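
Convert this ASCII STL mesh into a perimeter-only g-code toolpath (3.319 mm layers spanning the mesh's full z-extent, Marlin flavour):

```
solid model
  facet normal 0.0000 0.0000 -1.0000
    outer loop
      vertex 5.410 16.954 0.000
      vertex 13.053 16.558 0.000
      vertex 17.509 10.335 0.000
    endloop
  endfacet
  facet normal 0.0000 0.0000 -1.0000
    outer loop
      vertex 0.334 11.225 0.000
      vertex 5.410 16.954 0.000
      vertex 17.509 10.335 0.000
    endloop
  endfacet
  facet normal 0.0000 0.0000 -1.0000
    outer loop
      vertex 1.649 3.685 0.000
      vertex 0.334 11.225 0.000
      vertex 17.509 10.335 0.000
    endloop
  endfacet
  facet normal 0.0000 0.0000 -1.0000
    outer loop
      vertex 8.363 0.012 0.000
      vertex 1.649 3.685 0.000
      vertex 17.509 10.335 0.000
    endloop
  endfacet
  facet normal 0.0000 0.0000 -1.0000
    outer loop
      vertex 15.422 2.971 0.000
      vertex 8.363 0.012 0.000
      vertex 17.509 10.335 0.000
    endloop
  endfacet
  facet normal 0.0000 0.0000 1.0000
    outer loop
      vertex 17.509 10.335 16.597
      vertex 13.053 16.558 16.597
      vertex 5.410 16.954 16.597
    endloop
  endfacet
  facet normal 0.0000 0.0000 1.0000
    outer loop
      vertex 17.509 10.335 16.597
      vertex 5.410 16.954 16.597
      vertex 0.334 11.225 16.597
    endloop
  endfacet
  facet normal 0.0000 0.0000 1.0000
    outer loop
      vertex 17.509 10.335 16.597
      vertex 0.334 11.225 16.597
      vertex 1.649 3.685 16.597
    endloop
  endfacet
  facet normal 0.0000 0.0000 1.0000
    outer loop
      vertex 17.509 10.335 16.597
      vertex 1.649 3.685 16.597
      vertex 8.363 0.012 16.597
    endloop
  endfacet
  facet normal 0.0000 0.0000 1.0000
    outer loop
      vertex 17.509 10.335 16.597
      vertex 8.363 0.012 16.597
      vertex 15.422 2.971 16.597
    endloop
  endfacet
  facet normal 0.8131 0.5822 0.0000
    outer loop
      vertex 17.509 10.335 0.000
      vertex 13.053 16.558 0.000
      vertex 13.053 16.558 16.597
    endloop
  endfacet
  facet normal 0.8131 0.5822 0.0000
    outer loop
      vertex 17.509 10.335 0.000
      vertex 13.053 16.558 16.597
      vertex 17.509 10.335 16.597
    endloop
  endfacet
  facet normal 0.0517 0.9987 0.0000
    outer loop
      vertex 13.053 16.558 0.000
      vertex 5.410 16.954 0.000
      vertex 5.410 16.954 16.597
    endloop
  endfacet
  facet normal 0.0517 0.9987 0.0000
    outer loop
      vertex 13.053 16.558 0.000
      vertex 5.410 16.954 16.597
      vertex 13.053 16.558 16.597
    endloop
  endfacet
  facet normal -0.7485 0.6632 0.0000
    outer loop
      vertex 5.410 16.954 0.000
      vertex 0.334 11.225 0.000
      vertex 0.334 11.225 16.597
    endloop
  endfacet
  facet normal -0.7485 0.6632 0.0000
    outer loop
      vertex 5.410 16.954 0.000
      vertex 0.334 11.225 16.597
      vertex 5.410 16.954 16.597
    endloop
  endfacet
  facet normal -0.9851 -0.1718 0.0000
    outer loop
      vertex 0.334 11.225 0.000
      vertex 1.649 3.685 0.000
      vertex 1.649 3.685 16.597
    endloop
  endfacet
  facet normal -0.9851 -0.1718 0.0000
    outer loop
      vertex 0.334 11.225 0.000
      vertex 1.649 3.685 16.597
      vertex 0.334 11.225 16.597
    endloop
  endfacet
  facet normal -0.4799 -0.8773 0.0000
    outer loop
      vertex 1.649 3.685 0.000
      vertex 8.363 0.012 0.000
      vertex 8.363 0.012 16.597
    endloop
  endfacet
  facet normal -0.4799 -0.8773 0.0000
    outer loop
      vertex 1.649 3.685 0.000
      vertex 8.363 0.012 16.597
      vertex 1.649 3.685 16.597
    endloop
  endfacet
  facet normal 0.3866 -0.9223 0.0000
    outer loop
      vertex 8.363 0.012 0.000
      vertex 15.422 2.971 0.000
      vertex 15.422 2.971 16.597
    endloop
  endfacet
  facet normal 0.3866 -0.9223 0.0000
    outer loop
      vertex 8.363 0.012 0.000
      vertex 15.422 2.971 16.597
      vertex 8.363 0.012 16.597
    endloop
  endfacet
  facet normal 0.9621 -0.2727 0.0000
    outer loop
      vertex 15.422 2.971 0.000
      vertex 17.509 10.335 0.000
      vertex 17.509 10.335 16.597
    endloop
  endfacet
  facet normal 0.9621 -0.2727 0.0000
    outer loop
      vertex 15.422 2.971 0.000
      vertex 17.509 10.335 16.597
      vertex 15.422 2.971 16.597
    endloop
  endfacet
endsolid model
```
; perimeter-only toolpath
G21 ; units = mm
G90 ; absolute positioning
G28 ; home
; layer 1
G0 Z3.319
G0 X17.509 Y10.335
G1 X13.053 Y16.558
G1 X5.410 Y16.954
G1 X0.334 Y11.225
G1 X1.649 Y3.685
G1 X8.363 Y0.012
G1 X15.422 Y2.971
G1 X17.509 Y10.335
; layer 2
G0 Z6.639
G0 X17.509 Y10.335
G1 X13.053 Y16.558
G1 X5.410 Y16.954
G1 X0.334 Y11.225
G1 X1.649 Y3.685
G1 X8.363 Y0.012
G1 X15.422 Y2.971
G1 X17.509 Y10.335
; layer 3
G0 Z9.958
G0 X17.509 Y10.335
G1 X13.053 Y16.558
G1 X5.410 Y16.954
G1 X0.334 Y11.225
G1 X1.649 Y3.685
G1 X8.363 Y0.012
G1 X15.422 Y2.971
G1 X17.509 Y10.335
; layer 4
G0 Z13.278
G0 X17.509 Y10.335
G1 X13.053 Y16.558
G1 X5.410 Y16.954
G1 X0.334 Y11.225
G1 X1.649 Y3.685
G1 X8.363 Y0.012
G1 X15.422 Y2.971
G1 X17.509 Y10.335
; layer 5
G0 Z16.597
G0 X17.509 Y10.335
G1 X13.053 Y16.558
G1 X5.410 Y16.954
G1 X0.334 Y11.225
G1 X1.649 Y3.685
G1 X8.363 Y0.012
G1 X15.422 Y2.971
G1 X17.509 Y10.335
M2 ; end

The solid is a regular 7-sided prism (a cylinder approximated with 7 flat sides), circumscribed radius ≈ 8.82 mm, height ≈ 16.6 mm. Slicing at Δz = 3.319 mm — 5 equal slices spanning the solid's height, so layer i sits at z = i·h/5 — gives 5 non-empty perimeters. Each is a 7-segment closed polygon; G0 lifts to the layer z and rapids to the start vertex, then G1 traces the edges.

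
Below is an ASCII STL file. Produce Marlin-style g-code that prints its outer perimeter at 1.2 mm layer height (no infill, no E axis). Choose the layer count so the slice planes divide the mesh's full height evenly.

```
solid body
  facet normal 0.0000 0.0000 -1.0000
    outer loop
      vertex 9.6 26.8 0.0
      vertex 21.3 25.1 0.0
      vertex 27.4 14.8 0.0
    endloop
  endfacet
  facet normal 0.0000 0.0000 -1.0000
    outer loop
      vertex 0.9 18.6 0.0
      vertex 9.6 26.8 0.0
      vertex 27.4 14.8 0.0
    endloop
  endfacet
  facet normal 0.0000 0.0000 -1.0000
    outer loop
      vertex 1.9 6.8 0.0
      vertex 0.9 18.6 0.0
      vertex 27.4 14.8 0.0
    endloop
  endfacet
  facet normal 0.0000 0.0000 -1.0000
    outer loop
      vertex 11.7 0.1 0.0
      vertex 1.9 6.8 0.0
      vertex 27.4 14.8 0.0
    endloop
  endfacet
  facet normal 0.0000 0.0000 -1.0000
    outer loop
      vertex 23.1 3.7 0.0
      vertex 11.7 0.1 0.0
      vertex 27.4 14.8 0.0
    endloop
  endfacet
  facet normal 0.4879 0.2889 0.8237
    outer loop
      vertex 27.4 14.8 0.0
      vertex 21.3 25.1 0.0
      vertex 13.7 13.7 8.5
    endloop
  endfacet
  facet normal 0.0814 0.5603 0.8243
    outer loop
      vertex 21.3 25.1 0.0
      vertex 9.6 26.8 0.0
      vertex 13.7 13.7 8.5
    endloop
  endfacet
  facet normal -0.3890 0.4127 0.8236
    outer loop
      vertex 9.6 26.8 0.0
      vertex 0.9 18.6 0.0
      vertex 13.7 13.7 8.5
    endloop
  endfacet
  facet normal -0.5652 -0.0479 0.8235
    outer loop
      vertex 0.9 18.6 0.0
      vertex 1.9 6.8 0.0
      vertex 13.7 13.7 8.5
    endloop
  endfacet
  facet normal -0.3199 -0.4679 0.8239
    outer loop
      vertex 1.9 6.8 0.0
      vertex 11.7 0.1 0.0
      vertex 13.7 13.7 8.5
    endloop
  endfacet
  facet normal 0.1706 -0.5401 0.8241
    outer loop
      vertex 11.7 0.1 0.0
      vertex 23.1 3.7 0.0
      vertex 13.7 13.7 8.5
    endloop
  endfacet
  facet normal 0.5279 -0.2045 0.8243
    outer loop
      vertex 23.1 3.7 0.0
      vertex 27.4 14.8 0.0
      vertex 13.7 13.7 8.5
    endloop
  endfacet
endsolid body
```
; perimeter-only toolpath
G21 ; units = mm
G90 ; absolute positioning
G28 ; home
; layer 1
G0 Z1.2
G0 X25.4 Y14.6
G1 X20.2 Y23.5
G1 X10.2 Y24.9
G1 X2.7 Y17.9
G1 X3.6 Y7.8
G1 X12.0 Y2.0
G1 X21.8 Y5.1
G1 X25.4 Y14.6
; layer 2
G0 Z2.4
G0 X23.5 Y14.5
G1 X19.1 Y21.8
G1 X10.8 Y23.1
G1 X4.6 Y17.2
G1 X5.3 Y8.8
G1 X12.3 Y4.0
G1 X20.4 Y6.6
G1 X23.5 Y14.5
; layer 3
G0 Z3.6
G0 X21.5 Y14.3
G1 X18.0 Y20.2
G1 X11.4 Y21.2
G1 X6.4 Y16.5
G1 X7.0 Y9.8
G1 X12.6 Y5.9
G1 X19.1 Y8.0
G1 X21.5 Y14.3
; layer 4
G0 Z4.9
G0 X19.6 Y14.2
G1 X17.0 Y18.6
G1 X11.9 Y19.3
G1 X8.2 Y15.8
G1 X8.6 Y10.7
G1 X12.8 Y7.9
G1 X17.7 Y9.4
G1 X19.6 Y14.2
; layer 5
G0 Z6.1
G0 X17.6 Y14.0
G1 X15.9 Y17.0
G1 X12.5 Y17.4
G1 X10.0 Y15.1
G1 X10.3 Y11.7
G1 X13.1 Y9.8
G1 X16.4 Y10.8
G1 X17.6 Y14.0
; layer 6
G0 Z7.3
G0 X15.7 Y13.9
G1 X14.8 Y15.3
G1 X13.1 Y15.6
G1 X11.9 Y14.4
G1 X12.0 Y12.7
G1 X13.4 Y11.8
G1 X15.0 Y12.3
G1 X15.7 Y13.9
M2 ; end

The solid is a regular 7-sided pyramid, base circumscribed radius ≈ 13.7 mm, apex at z ≈ 8.5 mm. Slicing at Δz = 1.2 mm — 7 equal slices spanning the solid's height, so layer i sits at z = i·h/7 — gives 6 non-empty perimeters. Each is a 7-segment closed polygon; G0 lifts to the layer z and rapids to the start vertex, then G1 traces the edges. The cross-section shrinks linearly with z (the slice at the apex is degenerate and omitted).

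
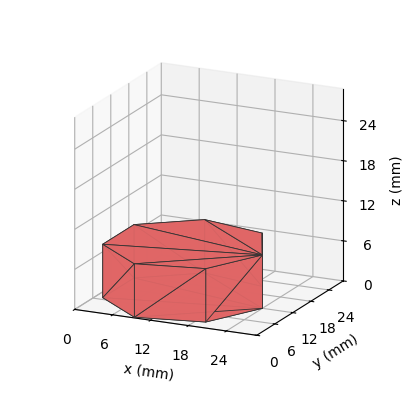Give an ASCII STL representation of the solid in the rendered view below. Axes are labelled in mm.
Reading the render: the shape is a regular 7-sided prism (a cylinder approximated with 7 flat sides), circumscribed radius ≈ 12 mm, height ≈ 8 mm (dimensions read to the nearest mm from the axis ticks). For the STL, each face is triangulated and given an outward normal.

solid part
  facet normal 0.0000 0.0000 -1.0000
    outer loop
      vertex 9.3 23.7 0.0
      vertex 19.5 21.4 0.0
      vertex 24.0 12.0 0.0
    endloop
  endfacet
  facet normal 0.0000 0.0000 -1.0000
    outer loop
      vertex 1.2 17.2 0.0
      vertex 9.3 23.7 0.0
      vertex 24.0 12.0 0.0
    endloop
  endfacet
  facet normal 0.0000 0.0000 -1.0000
    outer loop
      vertex 1.2 6.8 0.0
      vertex 1.2 17.2 0.0
      vertex 24.0 12.0 0.0
    endloop
  endfacet
  facet normal 0.0000 0.0000 -1.0000
    outer loop
      vertex 9.3 0.3 0.0
      vertex 1.2 6.8 0.0
      vertex 24.0 12.0 0.0
    endloop
  endfacet
  facet normal 0.0000 0.0000 -1.0000
    outer loop
      vertex 19.5 2.6 0.0
      vertex 9.3 0.3 0.0
      vertex 24.0 12.0 0.0
    endloop
  endfacet
  facet normal 0.0000 0.0000 1.0000
    outer loop
      vertex 24.0 12.0 8.0
      vertex 19.5 21.4 8.0
      vertex 9.3 23.7 8.0
    endloop
  endfacet
  facet normal 0.0000 0.0000 1.0000
    outer loop
      vertex 24.0 12.0 8.0
      vertex 9.3 23.7 8.0
      vertex 1.2 17.2 8.0
    endloop
  endfacet
  facet normal 0.0000 0.0000 1.0000
    outer loop
      vertex 24.0 12.0 8.0
      vertex 1.2 17.2 8.0
      vertex 1.2 6.8 8.0
    endloop
  endfacet
  facet normal 0.0000 0.0000 1.0000
    outer loop
      vertex 24.0 12.0 8.0
      vertex 1.2 6.8 8.0
      vertex 9.3 0.3 8.0
    endloop
  endfacet
  facet normal 0.0000 0.0000 1.0000
    outer loop
      vertex 24.0 12.0 8.0
      vertex 9.3 0.3 8.0
      vertex 19.5 2.6 8.0
    endloop
  endfacet
  facet normal 0.9020 0.4318 0.0000
    outer loop
      vertex 24.0 12.0 0.0
      vertex 19.5 21.4 0.0
      vertex 19.5 21.4 8.0
    endloop
  endfacet
  facet normal 0.9020 0.4318 0.0000
    outer loop
      vertex 24.0 12.0 0.0
      vertex 19.5 21.4 8.0
      vertex 24.0 12.0 8.0
    endloop
  endfacet
  facet normal 0.2200 0.9755 0.0000
    outer loop
      vertex 19.5 21.4 0.0
      vertex 9.3 23.7 0.0
      vertex 9.3 23.7 8.0
    endloop
  endfacet
  facet normal 0.2200 0.9755 0.0000
    outer loop
      vertex 19.5 21.4 0.0
      vertex 9.3 23.7 8.0
      vertex 19.5 21.4 8.0
    endloop
  endfacet
  facet normal -0.6259 0.7799 0.0000
    outer loop
      vertex 9.3 23.7 0.0
      vertex 1.2 17.2 0.0
      vertex 1.2 17.2 8.0
    endloop
  endfacet
  facet normal -0.6259 0.7799 0.0000
    outer loop
      vertex 9.3 23.7 0.0
      vertex 1.2 17.2 8.0
      vertex 9.3 23.7 8.0
    endloop
  endfacet
  facet normal -1.0000 0.0000 0.0000
    outer loop
      vertex 1.2 17.2 0.0
      vertex 1.2 6.8 0.0
      vertex 1.2 6.8 8.0
    endloop
  endfacet
  facet normal -1.0000 0.0000 0.0000
    outer loop
      vertex 1.2 17.2 0.0
      vertex 1.2 6.8 8.0
      vertex 1.2 17.2 8.0
    endloop
  endfacet
  facet normal -0.6259 -0.7799 0.0000
    outer loop
      vertex 1.2 6.8 0.0
      vertex 9.3 0.3 0.0
      vertex 9.3 0.3 8.0
    endloop
  endfacet
  facet normal -0.6259 -0.7799 0.0000
    outer loop
      vertex 1.2 6.8 0.0
      vertex 9.3 0.3 8.0
      vertex 1.2 6.8 8.0
    endloop
  endfacet
  facet normal 0.2200 -0.9755 0.0000
    outer loop
      vertex 9.3 0.3 0.0
      vertex 19.5 2.6 0.0
      vertex 19.5 2.6 8.0
    endloop
  endfacet
  facet normal 0.2200 -0.9755 0.0000
    outer loop
      vertex 9.3 0.3 0.0
      vertex 19.5 2.6 8.0
      vertex 9.3 0.3 8.0
    endloop
  endfacet
  facet normal 0.9020 -0.4318 0.0000
    outer loop
      vertex 19.5 2.6 0.0
      vertex 24.0 12.0 0.0
      vertex 24.0 12.0 8.0
    endloop
  endfacet
  facet normal 0.9020 -0.4318 0.0000
    outer loop
      vertex 19.5 2.6 0.0
      vertex 24.0 12.0 8.0
      vertex 19.5 2.6 8.0
    endloop
  endfacet
endsolid part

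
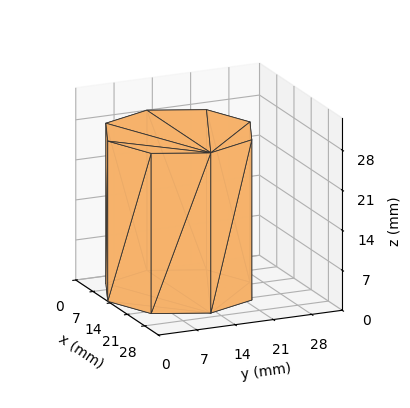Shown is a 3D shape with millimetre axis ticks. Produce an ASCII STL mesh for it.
Reading the render: the shape is a regular 8-sided prism (a cylinder approximated with 8 flat sides), circumscribed radius ≈ 13 mm, height ≈ 28 mm (dimensions read to the nearest mm from the axis ticks). For the STL, each face is triangulated and given an outward normal.

solid part
  facet normal 0.0000 0.0000 -1.0000
    outer loop
      vertex 13.0 26.0 0.0
      vertex 22.2 22.2 0.0
      vertex 26.0 13.0 0.0
    endloop
  endfacet
  facet normal 0.0000 0.0000 -1.0000
    outer loop
      vertex 3.8 22.2 0.0
      vertex 13.0 26.0 0.0
      vertex 26.0 13.0 0.0
    endloop
  endfacet
  facet normal 0.0000 0.0000 -1.0000
    outer loop
      vertex 0.0 13.0 0.0
      vertex 3.8 22.2 0.0
      vertex 26.0 13.0 0.0
    endloop
  endfacet
  facet normal 0.0000 0.0000 -1.0000
    outer loop
      vertex 3.8 3.8 0.0
      vertex 0.0 13.0 0.0
      vertex 26.0 13.0 0.0
    endloop
  endfacet
  facet normal 0.0000 0.0000 -1.0000
    outer loop
      vertex 13.0 0.0 0.0
      vertex 3.8 3.8 0.0
      vertex 26.0 13.0 0.0
    endloop
  endfacet
  facet normal 0.0000 0.0000 -1.0000
    outer loop
      vertex 22.2 3.8 0.0
      vertex 13.0 0.0 0.0
      vertex 26.0 13.0 0.0
    endloop
  endfacet
  facet normal 0.0000 0.0000 1.0000
    outer loop
      vertex 26.0 13.0 28.0
      vertex 22.2 22.2 28.0
      vertex 13.0 26.0 28.0
    endloop
  endfacet
  facet normal 0.0000 0.0000 1.0000
    outer loop
      vertex 26.0 13.0 28.0
      vertex 13.0 26.0 28.0
      vertex 3.8 22.2 28.0
    endloop
  endfacet
  facet normal 0.0000 0.0000 1.0000
    outer loop
      vertex 26.0 13.0 28.0
      vertex 3.8 22.2 28.0
      vertex 0.0 13.0 28.0
    endloop
  endfacet
  facet normal 0.0000 0.0000 1.0000
    outer loop
      vertex 26.0 13.0 28.0
      vertex 0.0 13.0 28.0
      vertex 3.8 3.8 28.0
    endloop
  endfacet
  facet normal 0.0000 0.0000 1.0000
    outer loop
      vertex 26.0 13.0 28.0
      vertex 3.8 3.8 28.0
      vertex 13.0 0.0 28.0
    endloop
  endfacet
  facet normal 0.0000 0.0000 1.0000
    outer loop
      vertex 26.0 13.0 28.0
      vertex 13.0 0.0 28.0
      vertex 22.2 3.8 28.0
    endloop
  endfacet
  facet normal 0.9243 0.3818 0.0000
    outer loop
      vertex 26.0 13.0 0.0
      vertex 22.2 22.2 0.0
      vertex 22.2 22.2 28.0
    endloop
  endfacet
  facet normal 0.9243 0.3818 0.0000
    outer loop
      vertex 26.0 13.0 0.0
      vertex 22.2 22.2 28.0
      vertex 26.0 13.0 28.0
    endloop
  endfacet
  facet normal 0.3818 0.9243 0.0000
    outer loop
      vertex 22.2 22.2 0.0
      vertex 13.0 26.0 0.0
      vertex 13.0 26.0 28.0
    endloop
  endfacet
  facet normal 0.3818 0.9243 0.0000
    outer loop
      vertex 22.2 22.2 0.0
      vertex 13.0 26.0 28.0
      vertex 22.2 22.2 28.0
    endloop
  endfacet
  facet normal -0.3818 0.9243 0.0000
    outer loop
      vertex 13.0 26.0 0.0
      vertex 3.8 22.2 0.0
      vertex 3.8 22.2 28.0
    endloop
  endfacet
  facet normal -0.3818 0.9243 0.0000
    outer loop
      vertex 13.0 26.0 0.0
      vertex 3.8 22.2 28.0
      vertex 13.0 26.0 28.0
    endloop
  endfacet
  facet normal -0.9243 0.3818 0.0000
    outer loop
      vertex 3.8 22.2 0.0
      vertex 0.0 13.0 0.0
      vertex 0.0 13.0 28.0
    endloop
  endfacet
  facet normal -0.9243 0.3818 0.0000
    outer loop
      vertex 3.8 22.2 0.0
      vertex 0.0 13.0 28.0
      vertex 3.8 22.2 28.0
    endloop
  endfacet
  facet normal -0.9243 -0.3818 0.0000
    outer loop
      vertex 0.0 13.0 0.0
      vertex 3.8 3.8 0.0
      vertex 3.8 3.8 28.0
    endloop
  endfacet
  facet normal -0.9243 -0.3818 0.0000
    outer loop
      vertex 0.0 13.0 0.0
      vertex 3.8 3.8 28.0
      vertex 0.0 13.0 28.0
    endloop
  endfacet
  facet normal -0.3818 -0.9243 0.0000
    outer loop
      vertex 3.8 3.8 0.0
      vertex 13.0 0.0 0.0
      vertex 13.0 0.0 28.0
    endloop
  endfacet
  facet normal -0.3818 -0.9243 0.0000
    outer loop
      vertex 3.8 3.8 0.0
      vertex 13.0 0.0 28.0
      vertex 3.8 3.8 28.0
    endloop
  endfacet
  facet normal 0.3818 -0.9243 0.0000
    outer loop
      vertex 13.0 0.0 0.0
      vertex 22.2 3.8 0.0
      vertex 22.2 3.8 28.0
    endloop
  endfacet
  facet normal 0.3818 -0.9243 0.0000
    outer loop
      vertex 13.0 0.0 0.0
      vertex 22.2 3.8 28.0
      vertex 13.0 0.0 28.0
    endloop
  endfacet
  facet normal 0.9243 -0.3818 0.0000
    outer loop
      vertex 22.2 3.8 0.0
      vertex 26.0 13.0 0.0
      vertex 26.0 13.0 28.0
    endloop
  endfacet
  facet normal 0.9243 -0.3818 0.0000
    outer loop
      vertex 22.2 3.8 0.0
      vertex 26.0 13.0 28.0
      vertex 22.2 3.8 28.0
    endloop
  endfacet
endsolid part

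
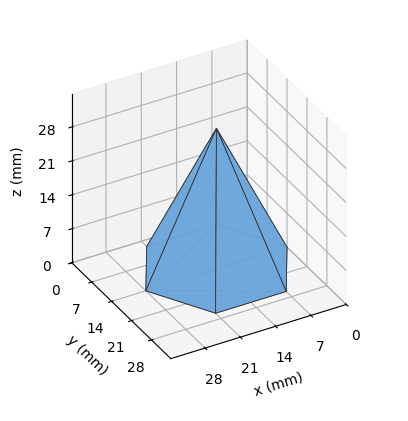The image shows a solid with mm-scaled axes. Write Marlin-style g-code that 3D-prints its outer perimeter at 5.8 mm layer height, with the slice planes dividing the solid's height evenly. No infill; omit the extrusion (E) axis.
Reading the render: the shape is a regular 6-sided pyramid, base circumscribed radius ≈ 14 mm, apex at z ≈ 29 mm (dimensions read to the nearest mm from the axis ticks). For the g-code, the solid's height is divided into equal slices at the stated Δz and each level perimeter traced with G1 moves after a G0 lift.

; perimeter-only toolpath
G21 ; units = mm
G90 ; absolute positioning
G28 ; home
; layer 1
G0 Z5.8
G0 X25.2 Y14.0
G1 X19.6 Y23.7
G1 X8.4 Y23.7
G1 X2.8 Y14.0
G1 X8.4 Y4.3
G1 X19.6 Y4.3
G1 X25.2 Y14.0
; layer 2
G0 Z11.6
G0 X22.4 Y14.0
G1 X18.2 Y21.3
G1 X9.8 Y21.3
G1 X5.6 Y14.0
G1 X9.8 Y6.7
G1 X18.2 Y6.7
G1 X22.4 Y14.0
; layer 3
G0 Z17.4
G0 X19.6 Y14.0
G1 X16.8 Y18.8
G1 X11.2 Y18.8
G1 X8.4 Y14.0
G1 X11.2 Y9.2
G1 X16.8 Y9.2
G1 X19.6 Y14.0
; layer 4
G0 Z23.2
G0 X16.8 Y14.0
G1 X15.4 Y16.4
G1 X12.6 Y16.4
G1 X11.2 Y14.0
G1 X12.6 Y11.6
G1 X15.4 Y11.6
G1 X16.8 Y14.0
M2 ; end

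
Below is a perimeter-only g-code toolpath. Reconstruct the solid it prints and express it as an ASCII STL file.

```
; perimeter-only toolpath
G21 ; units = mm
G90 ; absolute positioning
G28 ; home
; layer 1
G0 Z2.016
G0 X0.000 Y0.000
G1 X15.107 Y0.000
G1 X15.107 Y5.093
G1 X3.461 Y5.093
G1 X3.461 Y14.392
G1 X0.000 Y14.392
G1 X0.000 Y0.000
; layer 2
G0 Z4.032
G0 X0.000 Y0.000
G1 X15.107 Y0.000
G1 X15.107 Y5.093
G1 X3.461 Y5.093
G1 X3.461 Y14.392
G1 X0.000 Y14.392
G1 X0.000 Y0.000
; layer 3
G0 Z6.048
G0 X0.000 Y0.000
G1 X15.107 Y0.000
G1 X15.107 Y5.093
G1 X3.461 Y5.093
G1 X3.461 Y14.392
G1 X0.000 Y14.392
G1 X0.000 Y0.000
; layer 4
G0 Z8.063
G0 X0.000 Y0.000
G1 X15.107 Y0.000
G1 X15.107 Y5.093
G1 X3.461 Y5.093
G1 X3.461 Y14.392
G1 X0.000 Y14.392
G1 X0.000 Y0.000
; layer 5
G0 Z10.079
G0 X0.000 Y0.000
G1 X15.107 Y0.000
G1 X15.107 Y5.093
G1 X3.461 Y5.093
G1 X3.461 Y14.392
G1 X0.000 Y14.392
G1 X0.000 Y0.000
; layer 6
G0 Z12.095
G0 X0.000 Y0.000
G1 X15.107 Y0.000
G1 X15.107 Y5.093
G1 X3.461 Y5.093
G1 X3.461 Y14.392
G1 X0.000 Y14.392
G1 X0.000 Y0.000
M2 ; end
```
solid part
  facet normal 0.0000 0.0000 -1.0000
    outer loop
      vertex 15.107 5.093 0.000
      vertex 15.107 0.000 0.000
      vertex 0.000 0.000 0.000
    endloop
  endfacet
  facet normal 0.0000 0.0000 -1.0000
    outer loop
      vertex 3.461 5.093 0.000
      vertex 15.107 5.093 0.000
      vertex 0.000 0.000 0.000
    endloop
  endfacet
  facet normal 0.0000 0.0000 -1.0000
    outer loop
      vertex 3.461 14.392 0.000
      vertex 3.461 5.093 0.000
      vertex 0.000 0.000 0.000
    endloop
  endfacet
  facet normal 0.0000 0.0000 -1.0000
    outer loop
      vertex 0.000 14.392 0.000
      vertex 3.461 14.392 0.000
      vertex 0.000 0.000 0.000
    endloop
  endfacet
  facet normal 0.0000 0.0000 1.0000
    outer loop
      vertex 0.000 0.000 12.095
      vertex 15.107 0.000 12.095
      vertex 15.107 5.093 12.095
    endloop
  endfacet
  facet normal 0.0000 0.0000 1.0000
    outer loop
      vertex 0.000 0.000 12.095
      vertex 15.107 5.093 12.095
      vertex 3.461 5.093 12.095
    endloop
  endfacet
  facet normal 0.0000 0.0000 1.0000
    outer loop
      vertex 0.000 0.000 12.095
      vertex 3.461 5.093 12.095
      vertex 3.461 14.392 12.095
    endloop
  endfacet
  facet normal 0.0000 0.0000 1.0000
    outer loop
      vertex 0.000 0.000 12.095
      vertex 3.461 14.392 12.095
      vertex 0.000 14.392 12.095
    endloop
  endfacet
  facet normal 0.0000 -1.0000 0.0000
    outer loop
      vertex 0.000 0.000 0.000
      vertex 15.107 0.000 0.000
      vertex 15.107 0.000 12.095
    endloop
  endfacet
  facet normal 0.0000 -1.0000 0.0000
    outer loop
      vertex 0.000 0.000 0.000
      vertex 15.107 0.000 12.095
      vertex 0.000 0.000 12.095
    endloop
  endfacet
  facet normal 1.0000 0.0000 0.0000
    outer loop
      vertex 15.107 0.000 0.000
      vertex 15.107 5.093 0.000
      vertex 15.107 5.093 12.095
    endloop
  endfacet
  facet normal 1.0000 0.0000 0.0000
    outer loop
      vertex 15.107 0.000 0.000
      vertex 15.107 5.093 12.095
      vertex 15.107 0.000 12.095
    endloop
  endfacet
  facet normal 0.0000 1.0000 0.0000
    outer loop
      vertex 15.107 5.093 0.000
      vertex 3.461 5.093 0.000
      vertex 3.461 5.093 12.095
    endloop
  endfacet
  facet normal 0.0000 1.0000 0.0000
    outer loop
      vertex 15.107 5.093 0.000
      vertex 3.461 5.093 12.095
      vertex 15.107 5.093 12.095
    endloop
  endfacet
  facet normal 1.0000 0.0000 0.0000
    outer loop
      vertex 3.461 5.093 0.000
      vertex 3.461 14.392 0.000
      vertex 3.461 14.392 12.095
    endloop
  endfacet
  facet normal 1.0000 0.0000 0.0000
    outer loop
      vertex 3.461 5.093 0.000
      vertex 3.461 14.392 12.095
      vertex 3.461 5.093 12.095
    endloop
  endfacet
  facet normal 0.0000 1.0000 0.0000
    outer loop
      vertex 3.461 14.392 0.000
      vertex 0.000 14.392 0.000
      vertex 0.000 14.392 12.095
    endloop
  endfacet
  facet normal 0.0000 1.0000 0.0000
    outer loop
      vertex 3.461 14.392 0.000
      vertex 0.000 14.392 12.095
      vertex 3.461 14.392 12.095
    endloop
  endfacet
  facet normal -1.0000 0.0000 0.0000
    outer loop
      vertex 0.000 14.392 0.000
      vertex 0.000 0.000 0.000
      vertex 0.000 0.000 12.095
    endloop
  endfacet
  facet normal -1.0000 0.0000 0.0000
    outer loop
      vertex 0.000 14.392 0.000
      vertex 0.000 0.000 12.095
      vertex 0.000 14.392 12.095
    endloop
  endfacet
endsolid part

The G0 Z moves step by Δz≈2.016 mm. Every layer's G1 loop is the same polygon, so the solid is a straight extrusion of it from z=0 to z≈12.1. Closing with flat bottom and top caps and triangulating gives 20 facets — an L-shaped prism: outer 15.1 × 14.4 mm, arm thicknesses ≈ 5.09 mm (horizontal) and 3.46 mm (vertical), extruded 12.1 mm in z.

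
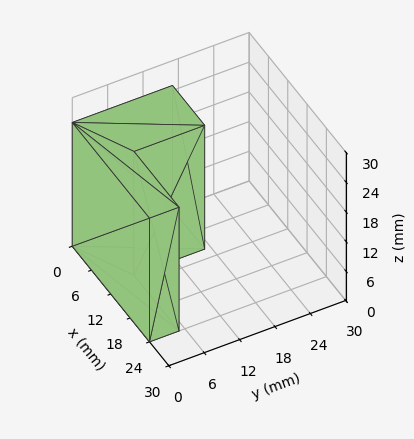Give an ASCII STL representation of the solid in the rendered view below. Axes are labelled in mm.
Reading the render: the shape is an L-shaped prism: outer 24 × 17 mm, arm thicknesses ≈ 5 mm (horizontal) and 10 mm (vertical), extruded 25 mm in z (dimensions read to the nearest mm from the axis ticks). For the STL, each face is triangulated and given an outward normal.

solid part
  facet normal 0.0000 0.0000 -1.0000
    outer loop
      vertex 24.0 5.0 0.0
      vertex 24.0 0.0 0.0
      vertex 0.0 0.0 0.0
    endloop
  endfacet
  facet normal 0.0000 0.0000 -1.0000
    outer loop
      vertex 10.0 5.0 0.0
      vertex 24.0 5.0 0.0
      vertex 0.0 0.0 0.0
    endloop
  endfacet
  facet normal 0.0000 0.0000 -1.0000
    outer loop
      vertex 10.0 17.0 0.0
      vertex 10.0 5.0 0.0
      vertex 0.0 0.0 0.0
    endloop
  endfacet
  facet normal 0.0000 0.0000 -1.0000
    outer loop
      vertex 0.0 17.0 0.0
      vertex 10.0 17.0 0.0
      vertex 0.0 0.0 0.0
    endloop
  endfacet
  facet normal 0.0000 0.0000 1.0000
    outer loop
      vertex 0.0 0.0 25.0
      vertex 24.0 0.0 25.0
      vertex 24.0 5.0 25.0
    endloop
  endfacet
  facet normal 0.0000 0.0000 1.0000
    outer loop
      vertex 0.0 0.0 25.0
      vertex 24.0 5.0 25.0
      vertex 10.0 5.0 25.0
    endloop
  endfacet
  facet normal 0.0000 0.0000 1.0000
    outer loop
      vertex 0.0 0.0 25.0
      vertex 10.0 5.0 25.0
      vertex 10.0 17.0 25.0
    endloop
  endfacet
  facet normal 0.0000 0.0000 1.0000
    outer loop
      vertex 0.0 0.0 25.0
      vertex 10.0 17.0 25.0
      vertex 0.0 17.0 25.0
    endloop
  endfacet
  facet normal 0.0000 -1.0000 0.0000
    outer loop
      vertex 0.0 0.0 0.0
      vertex 24.0 0.0 0.0
      vertex 24.0 0.0 25.0
    endloop
  endfacet
  facet normal 0.0000 -1.0000 0.0000
    outer loop
      vertex 0.0 0.0 0.0
      vertex 24.0 0.0 25.0
      vertex 0.0 0.0 25.0
    endloop
  endfacet
  facet normal 1.0000 0.0000 0.0000
    outer loop
      vertex 24.0 0.0 0.0
      vertex 24.0 5.0 0.0
      vertex 24.0 5.0 25.0
    endloop
  endfacet
  facet normal 1.0000 0.0000 0.0000
    outer loop
      vertex 24.0 0.0 0.0
      vertex 24.0 5.0 25.0
      vertex 24.0 0.0 25.0
    endloop
  endfacet
  facet normal 0.0000 1.0000 0.0000
    outer loop
      vertex 24.0 5.0 0.0
      vertex 10.0 5.0 0.0
      vertex 10.0 5.0 25.0
    endloop
  endfacet
  facet normal 0.0000 1.0000 0.0000
    outer loop
      vertex 24.0 5.0 0.0
      vertex 10.0 5.0 25.0
      vertex 24.0 5.0 25.0
    endloop
  endfacet
  facet normal 1.0000 0.0000 0.0000
    outer loop
      vertex 10.0 5.0 0.0
      vertex 10.0 17.0 0.0
      vertex 10.0 17.0 25.0
    endloop
  endfacet
  facet normal 1.0000 0.0000 0.0000
    outer loop
      vertex 10.0 5.0 0.0
      vertex 10.0 17.0 25.0
      vertex 10.0 5.0 25.0
    endloop
  endfacet
  facet normal 0.0000 1.0000 0.0000
    outer loop
      vertex 10.0 17.0 0.0
      vertex 0.0 17.0 0.0
      vertex 0.0 17.0 25.0
    endloop
  endfacet
  facet normal 0.0000 1.0000 0.0000
    outer loop
      vertex 10.0 17.0 0.0
      vertex 0.0 17.0 25.0
      vertex 10.0 17.0 25.0
    endloop
  endfacet
  facet normal -1.0000 0.0000 0.0000
    outer loop
      vertex 0.0 17.0 0.0
      vertex 0.0 0.0 0.0
      vertex 0.0 0.0 25.0
    endloop
  endfacet
  facet normal -1.0000 0.0000 0.0000
    outer loop
      vertex 0.0 17.0 0.0
      vertex 0.0 0.0 25.0
      vertex 0.0 17.0 25.0
    endloop
  endfacet
endsolid part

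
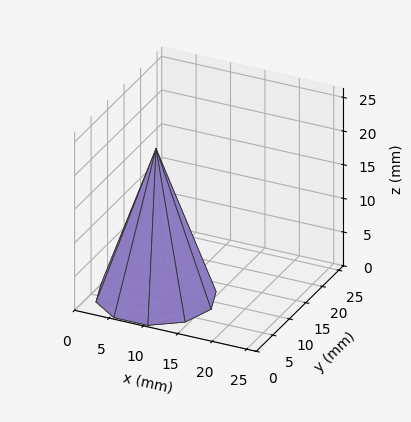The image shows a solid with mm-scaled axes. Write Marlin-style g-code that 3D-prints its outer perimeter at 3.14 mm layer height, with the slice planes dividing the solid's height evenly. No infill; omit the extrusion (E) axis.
Reading the render: the shape is a regular 10-sided pyramid, base circumscribed radius ≈ 8 mm, apex at z ≈ 22 mm (dimensions read to the nearest mm from the axis ticks). For the g-code, the solid's height is divided into equal slices at the stated Δz and each level perimeter traced with G1 moves after a G0 lift.

; perimeter-only toolpath
G21 ; units = mm
G90 ; absolute positioning
G28 ; home
; layer 1
G0 Z3.14
G0 X14.86 Y8.00
G1 X13.55 Y12.03
G1 X10.12 Y14.52
G1 X5.88 Y14.52
G1 X2.45 Y12.03
G1 X1.14 Y8.00
G1 X2.45 Y3.97
G1 X5.88 Y1.48
G1 X10.12 Y1.48
G1 X13.55 Y3.97
G1 X14.86 Y8.00
; layer 2
G0 Z6.29
G0 X13.71 Y8.00
G1 X12.62 Y11.36
G1 X9.76 Y13.44
G1 X6.24 Y13.44
G1 X3.38 Y11.36
G1 X2.29 Y8.00
G1 X3.38 Y4.64
G1 X6.24 Y2.56
G1 X9.76 Y2.56
G1 X12.62 Y4.64
G1 X13.71 Y8.00
; layer 3
G0 Z9.43
G0 X12.57 Y8.00
G1 X11.70 Y10.69
G1 X9.41 Y12.35
G1 X6.59 Y12.35
G1 X4.30 Y10.69
G1 X3.43 Y8.00
G1 X4.30 Y5.31
G1 X6.59 Y3.65
G1 X9.41 Y3.65
G1 X11.70 Y5.31
G1 X12.57 Y8.00
; layer 4
G0 Z12.57
G0 X11.43 Y8.00
G1 X10.77 Y10.01
G1 X9.06 Y11.26
G1 X6.94 Y11.26
G1 X5.23 Y10.01
G1 X4.57 Y8.00
G1 X5.23 Y5.99
G1 X6.94 Y4.74
G1 X9.06 Y4.74
G1 X10.77 Y5.99
G1 X11.43 Y8.00
; layer 5
G0 Z15.71
G0 X10.29 Y8.00
G1 X9.85 Y9.34
G1 X8.71 Y10.17
G1 X7.29 Y10.17
G1 X6.15 Y9.34
G1 X5.71 Y8.00
G1 X6.15 Y6.66
G1 X7.29 Y5.83
G1 X8.71 Y5.83
G1 X9.85 Y6.66
G1 X10.29 Y8.00
; layer 6
G0 Z18.86
G0 X9.14 Y8.00
G1 X8.92 Y8.67
G1 X8.35 Y9.09
G1 X7.65 Y9.09
G1 X7.08 Y8.67
G1 X6.86 Y8.00
G1 X7.08 Y7.33
G1 X7.65 Y6.91
G1 X8.35 Y6.91
G1 X8.92 Y7.33
G1 X9.14 Y8.00
M2 ; end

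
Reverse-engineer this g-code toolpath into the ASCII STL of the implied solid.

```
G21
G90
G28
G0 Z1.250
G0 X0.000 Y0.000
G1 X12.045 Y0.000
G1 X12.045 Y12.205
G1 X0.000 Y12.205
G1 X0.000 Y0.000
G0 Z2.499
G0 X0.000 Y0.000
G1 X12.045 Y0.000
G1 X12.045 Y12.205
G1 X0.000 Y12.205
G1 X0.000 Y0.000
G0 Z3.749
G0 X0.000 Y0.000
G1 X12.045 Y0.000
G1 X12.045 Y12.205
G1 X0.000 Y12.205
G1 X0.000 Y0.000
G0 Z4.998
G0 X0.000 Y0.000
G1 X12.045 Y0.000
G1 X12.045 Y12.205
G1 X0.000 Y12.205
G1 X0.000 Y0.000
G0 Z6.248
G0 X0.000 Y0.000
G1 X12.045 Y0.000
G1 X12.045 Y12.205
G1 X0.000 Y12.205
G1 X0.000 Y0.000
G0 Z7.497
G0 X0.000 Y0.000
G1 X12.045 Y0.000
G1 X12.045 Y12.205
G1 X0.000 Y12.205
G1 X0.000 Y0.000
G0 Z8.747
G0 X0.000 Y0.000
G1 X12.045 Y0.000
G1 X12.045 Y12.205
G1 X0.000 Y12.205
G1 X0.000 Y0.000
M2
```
solid part
  facet normal 0.0000 0.0000 -1.0000
    outer loop
      vertex 12.045 12.205 0.000
      vertex 12.045 0.000 0.000
      vertex 0.000 0.000 0.000
    endloop
  endfacet
  facet normal 0.0000 0.0000 -1.0000
    outer loop
      vertex 0.000 12.205 0.000
      vertex 12.045 12.205 0.000
      vertex 0.000 0.000 0.000
    endloop
  endfacet
  facet normal 0.0000 0.0000 1.0000
    outer loop
      vertex 0.000 0.000 8.747
      vertex 12.045 0.000 8.747
      vertex 12.045 12.205 8.747
    endloop
  endfacet
  facet normal 0.0000 0.0000 1.0000
    outer loop
      vertex 0.000 0.000 8.747
      vertex 12.045 12.205 8.747
      vertex 0.000 12.205 8.747
    endloop
  endfacet
  facet normal 0.0000 -1.0000 0.0000
    outer loop
      vertex 0.000 0.000 0.000
      vertex 12.045 0.000 0.000
      vertex 12.045 0.000 8.747
    endloop
  endfacet
  facet normal 0.0000 -1.0000 0.0000
    outer loop
      vertex 0.000 0.000 0.000
      vertex 12.045 0.000 8.747
      vertex 0.000 0.000 8.747
    endloop
  endfacet
  facet normal 0.0000 1.0000 0.0000
    outer loop
      vertex 12.045 12.205 8.747
      vertex 12.045 12.205 0.000
      vertex 0.000 12.205 0.000
    endloop
  endfacet
  facet normal 0.0000 1.0000 0.0000
    outer loop
      vertex 0.000 12.205 8.747
      vertex 12.045 12.205 8.747
      vertex 0.000 12.205 0.000
    endloop
  endfacet
  facet normal -1.0000 0.0000 0.0000
    outer loop
      vertex 0.000 12.205 8.747
      vertex 0.000 12.205 0.000
      vertex 0.000 0.000 0.000
    endloop
  endfacet
  facet normal -1.0000 0.0000 0.0000
    outer loop
      vertex 0.000 0.000 8.747
      vertex 0.000 12.205 8.747
      vertex 0.000 0.000 0.000
    endloop
  endfacet
  facet normal 1.0000 0.0000 0.0000
    outer loop
      vertex 12.045 0.000 0.000
      vertex 12.045 12.205 0.000
      vertex 12.045 12.205 8.747
    endloop
  endfacet
  facet normal 1.0000 0.0000 0.0000
    outer loop
      vertex 12.045 0.000 0.000
      vertex 12.045 12.205 8.747
      vertex 12.045 0.000 8.747
    endloop
  endfacet
endsolid part

The G0 Z moves step by Δz≈1.250 mm. Every layer's G1 loop is the same polygon, so the solid is a straight extrusion of it from z=0 to z≈8.75. Closing with flat bottom and top caps and triangulating gives 12 facets — a rectangular box, roughly 12 × 12.2 mm footprint and 8.75 mm tall.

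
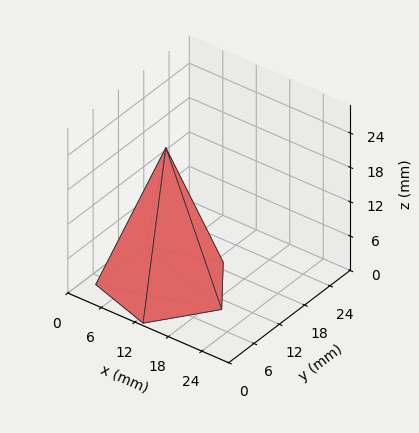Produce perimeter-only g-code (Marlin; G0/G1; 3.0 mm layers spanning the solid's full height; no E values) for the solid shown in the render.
Reading the render: the shape is a regular 5-sided pyramid, base circumscribed radius ≈ 10 mm, apex at z ≈ 24 mm (dimensions read to the nearest mm from the axis ticks). For the g-code, the solid's height is divided into equal slices at the stated Δz and each level perimeter traced with G1 moves after a G0 lift.

; perimeter-only toolpath
G21 ; units = mm
G90 ; absolute positioning
G28 ; home
; layer 1
G0 Z3.0
G0 X18.8 Y10.0
G1 X12.7 Y18.3
G1 X2.9 Y15.2
G1 X2.9 Y4.8
G1 X12.7 Y1.7
G1 X18.8 Y10.0
; layer 2
G0 Z6.0
G0 X17.5 Y10.0
G1 X12.3 Y17.1
G1 X3.9 Y14.4
G1 X3.9 Y5.6
G1 X12.3 Y2.9
G1 X17.5 Y10.0
; layer 3
G0 Z9.0
G0 X16.2 Y10.0
G1 X11.9 Y15.9
G1 X4.9 Y13.7
G1 X4.9 Y6.3
G1 X11.9 Y4.1
G1 X16.2 Y10.0
; layer 4
G0 Z12.0
G0 X15.0 Y10.0
G1 X11.6 Y14.8
G1 X6.0 Y12.9
G1 X6.0 Y7.0
G1 X11.6 Y5.2
G1 X15.0 Y10.0
; layer 5
G0 Z15.0
G0 X13.8 Y10.0
G1 X11.2 Y13.6
G1 X7.0 Y12.2
G1 X7.0 Y7.8
G1 X11.2 Y6.4
G1 X13.8 Y10.0
; layer 6
G0 Z18.0
G0 X12.5 Y10.0
G1 X10.8 Y12.4
G1 X8.0 Y11.5
G1 X8.0 Y8.5
G1 X10.8 Y7.6
G1 X12.5 Y10.0
; layer 7
G0 Z21.0
G0 X11.2 Y10.0
G1 X10.4 Y11.2
G1 X9.0 Y10.7
G1 X9.0 Y9.3
G1 X10.4 Y8.8
G1 X11.2 Y10.0
M2 ; end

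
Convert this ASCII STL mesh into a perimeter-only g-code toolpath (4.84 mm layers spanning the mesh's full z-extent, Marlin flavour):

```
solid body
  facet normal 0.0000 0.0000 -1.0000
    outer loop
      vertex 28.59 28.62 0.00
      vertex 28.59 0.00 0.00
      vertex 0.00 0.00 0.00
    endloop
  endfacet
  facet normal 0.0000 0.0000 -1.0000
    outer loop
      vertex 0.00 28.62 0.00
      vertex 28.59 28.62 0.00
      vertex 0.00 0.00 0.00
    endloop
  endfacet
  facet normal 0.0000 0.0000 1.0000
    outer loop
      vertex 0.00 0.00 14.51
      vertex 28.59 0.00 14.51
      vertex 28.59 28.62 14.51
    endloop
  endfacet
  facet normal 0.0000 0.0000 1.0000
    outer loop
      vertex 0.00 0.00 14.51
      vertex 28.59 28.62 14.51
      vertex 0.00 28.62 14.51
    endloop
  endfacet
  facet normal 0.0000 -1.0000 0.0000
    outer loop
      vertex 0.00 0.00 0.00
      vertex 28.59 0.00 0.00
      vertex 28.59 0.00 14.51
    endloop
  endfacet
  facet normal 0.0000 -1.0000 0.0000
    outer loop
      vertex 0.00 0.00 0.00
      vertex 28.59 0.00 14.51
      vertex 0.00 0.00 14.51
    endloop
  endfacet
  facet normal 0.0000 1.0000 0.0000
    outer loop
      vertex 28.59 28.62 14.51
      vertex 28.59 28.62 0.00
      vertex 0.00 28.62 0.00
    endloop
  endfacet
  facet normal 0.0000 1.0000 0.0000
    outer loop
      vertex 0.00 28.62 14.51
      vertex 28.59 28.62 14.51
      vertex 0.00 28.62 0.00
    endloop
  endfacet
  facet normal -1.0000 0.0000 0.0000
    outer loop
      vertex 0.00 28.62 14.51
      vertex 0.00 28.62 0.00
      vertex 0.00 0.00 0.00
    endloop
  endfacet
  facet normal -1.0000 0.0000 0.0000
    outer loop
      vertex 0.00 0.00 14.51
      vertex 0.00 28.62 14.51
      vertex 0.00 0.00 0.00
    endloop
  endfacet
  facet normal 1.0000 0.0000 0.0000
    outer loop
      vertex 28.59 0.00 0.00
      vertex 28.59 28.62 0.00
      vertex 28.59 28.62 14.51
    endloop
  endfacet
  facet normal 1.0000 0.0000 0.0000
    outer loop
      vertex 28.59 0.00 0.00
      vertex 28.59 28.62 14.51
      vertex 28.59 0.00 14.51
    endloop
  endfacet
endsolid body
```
; perimeter-only toolpath
G21 ; units = mm
G90 ; absolute positioning
G28 ; home
; layer 1
G0 Z4.84
G0 X0.00 Y0.00
G1 X28.59 Y0.00
G1 X28.59 Y28.62
G1 X0.00 Y28.62
G1 X0.00 Y0.00
; layer 2
G0 Z9.67
G0 X0.00 Y0.00
G1 X28.59 Y0.00
G1 X28.59 Y28.62
G1 X0.00 Y28.62
G1 X0.00 Y0.00
; layer 3
G0 Z14.51
G0 X0.00 Y0.00
G1 X28.59 Y0.00
G1 X28.59 Y28.62
G1 X0.00 Y28.62
G1 X0.00 Y0.00
M2 ; end

The solid is a rectangular box, roughly 28.6 × 28.6 mm footprint and 14.5 mm tall. Slicing at Δz = 4.84 mm — 3 equal slices spanning the solid's height, so layer i sits at z = i·h/3 — gives 3 non-empty perimeters. Each is a 4-segment closed polygon; G0 lifts to the layer z and rapids to the start vertex, then G1 traces the edges.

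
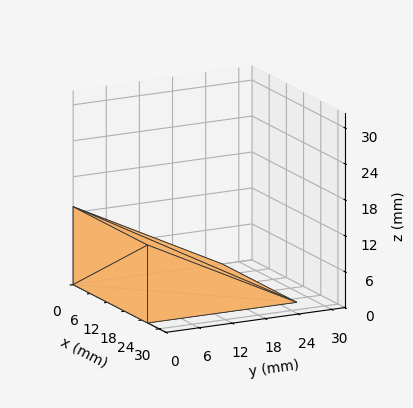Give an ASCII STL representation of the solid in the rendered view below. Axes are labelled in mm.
Reading the render: the shape is a wedge (ramp): 26 × 27 mm base, rising to 13 mm along the y=0 edge and sloping linearly to z=0 at y=27 (dimensions read to the nearest mm from the axis ticks). For the STL, each face is triangulated and given an outward normal.

solid part
  facet normal 0.0000 0.0000 -1.0000
    outer loop
      vertex 26.000 27.000 0.000
      vertex 26.000 0.000 0.000
      vertex 0.000 0.000 0.000
    endloop
  endfacet
  facet normal 0.0000 0.0000 -1.0000
    outer loop
      vertex 0.000 27.000 0.000
      vertex 26.000 27.000 0.000
      vertex 0.000 0.000 0.000
    endloop
  endfacet
  facet normal 0.0000 -1.0000 0.0000
    outer loop
      vertex 0.000 0.000 0.000
      vertex 26.000 0.000 0.000
      vertex 26.000 0.000 13.000
    endloop
  endfacet
  facet normal 0.0000 -1.0000 0.0000
    outer loop
      vertex 0.000 0.000 0.000
      vertex 26.000 0.000 13.000
      vertex 0.000 0.000 13.000
    endloop
  endfacet
  facet normal 0.0000 0.4338 0.9010
    outer loop
      vertex 0.000 0.000 13.000
      vertex 26.000 0.000 13.000
      vertex 26.000 27.000 0.000
    endloop
  endfacet
  facet normal 0.0000 0.4338 0.9010
    outer loop
      vertex 0.000 0.000 13.000
      vertex 26.000 27.000 0.000
      vertex 0.000 27.000 0.000
    endloop
  endfacet
  facet normal -1.0000 0.0000 0.0000
    outer loop
      vertex 0.000 0.000 13.000
      vertex 0.000 27.000 0.000
      vertex 0.000 0.000 0.000
    endloop
  endfacet
  facet normal 1.0000 0.0000 0.0000
    outer loop
      vertex 26.000 0.000 0.000
      vertex 26.000 27.000 0.000
      vertex 26.000 0.000 13.000
    endloop
  endfacet
endsolid part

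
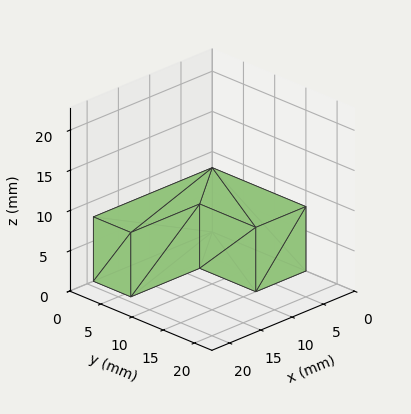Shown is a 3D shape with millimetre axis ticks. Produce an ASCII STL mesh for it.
Reading the render: the shape is an L-shaped prism: outer 19 × 15 mm, arm thicknesses ≈ 6 mm (horizontal) and 8 mm (vertical), extruded 8 mm in z (dimensions read to the nearest mm from the axis ticks). For the STL, each face is triangulated and given an outward normal.

solid part
  facet normal 0.0000 0.0000 -1.0000
    outer loop
      vertex 19.000 6.000 0.000
      vertex 19.000 0.000 0.000
      vertex 0.000 0.000 0.000
    endloop
  endfacet
  facet normal 0.0000 0.0000 -1.0000
    outer loop
      vertex 8.000 6.000 0.000
      vertex 19.000 6.000 0.000
      vertex 0.000 0.000 0.000
    endloop
  endfacet
  facet normal 0.0000 0.0000 -1.0000
    outer loop
      vertex 8.000 15.000 0.000
      vertex 8.000 6.000 0.000
      vertex 0.000 0.000 0.000
    endloop
  endfacet
  facet normal 0.0000 0.0000 -1.0000
    outer loop
      vertex 0.000 15.000 0.000
      vertex 8.000 15.000 0.000
      vertex 0.000 0.000 0.000
    endloop
  endfacet
  facet normal 0.0000 0.0000 1.0000
    outer loop
      vertex 0.000 0.000 8.000
      vertex 19.000 0.000 8.000
      vertex 19.000 6.000 8.000
    endloop
  endfacet
  facet normal 0.0000 0.0000 1.0000
    outer loop
      vertex 0.000 0.000 8.000
      vertex 19.000 6.000 8.000
      vertex 8.000 6.000 8.000
    endloop
  endfacet
  facet normal 0.0000 0.0000 1.0000
    outer loop
      vertex 0.000 0.000 8.000
      vertex 8.000 6.000 8.000
      vertex 8.000 15.000 8.000
    endloop
  endfacet
  facet normal 0.0000 0.0000 1.0000
    outer loop
      vertex 0.000 0.000 8.000
      vertex 8.000 15.000 8.000
      vertex 0.000 15.000 8.000
    endloop
  endfacet
  facet normal 0.0000 -1.0000 0.0000
    outer loop
      vertex 0.000 0.000 0.000
      vertex 19.000 0.000 0.000
      vertex 19.000 0.000 8.000
    endloop
  endfacet
  facet normal 0.0000 -1.0000 0.0000
    outer loop
      vertex 0.000 0.000 0.000
      vertex 19.000 0.000 8.000
      vertex 0.000 0.000 8.000
    endloop
  endfacet
  facet normal 1.0000 0.0000 0.0000
    outer loop
      vertex 19.000 0.000 0.000
      vertex 19.000 6.000 0.000
      vertex 19.000 6.000 8.000
    endloop
  endfacet
  facet normal 1.0000 0.0000 0.0000
    outer loop
      vertex 19.000 0.000 0.000
      vertex 19.000 6.000 8.000
      vertex 19.000 0.000 8.000
    endloop
  endfacet
  facet normal 0.0000 1.0000 0.0000
    outer loop
      vertex 19.000 6.000 0.000
      vertex 8.000 6.000 0.000
      vertex 8.000 6.000 8.000
    endloop
  endfacet
  facet normal 0.0000 1.0000 0.0000
    outer loop
      vertex 19.000 6.000 0.000
      vertex 8.000 6.000 8.000
      vertex 19.000 6.000 8.000
    endloop
  endfacet
  facet normal 1.0000 0.0000 0.0000
    outer loop
      vertex 8.000 6.000 0.000
      vertex 8.000 15.000 0.000
      vertex 8.000 15.000 8.000
    endloop
  endfacet
  facet normal 1.0000 0.0000 0.0000
    outer loop
      vertex 8.000 6.000 0.000
      vertex 8.000 15.000 8.000
      vertex 8.000 6.000 8.000
    endloop
  endfacet
  facet normal 0.0000 1.0000 0.0000
    outer loop
      vertex 8.000 15.000 0.000
      vertex 0.000 15.000 0.000
      vertex 0.000 15.000 8.000
    endloop
  endfacet
  facet normal 0.0000 1.0000 0.0000
    outer loop
      vertex 8.000 15.000 0.000
      vertex 0.000 15.000 8.000
      vertex 8.000 15.000 8.000
    endloop
  endfacet
  facet normal -1.0000 0.0000 0.0000
    outer loop
      vertex 0.000 15.000 0.000
      vertex 0.000 0.000 0.000
      vertex 0.000 0.000 8.000
    endloop
  endfacet
  facet normal -1.0000 0.0000 0.0000
    outer loop
      vertex 0.000 15.000 0.000
      vertex 0.000 0.000 8.000
      vertex 0.000 15.000 8.000
    endloop
  endfacet
endsolid part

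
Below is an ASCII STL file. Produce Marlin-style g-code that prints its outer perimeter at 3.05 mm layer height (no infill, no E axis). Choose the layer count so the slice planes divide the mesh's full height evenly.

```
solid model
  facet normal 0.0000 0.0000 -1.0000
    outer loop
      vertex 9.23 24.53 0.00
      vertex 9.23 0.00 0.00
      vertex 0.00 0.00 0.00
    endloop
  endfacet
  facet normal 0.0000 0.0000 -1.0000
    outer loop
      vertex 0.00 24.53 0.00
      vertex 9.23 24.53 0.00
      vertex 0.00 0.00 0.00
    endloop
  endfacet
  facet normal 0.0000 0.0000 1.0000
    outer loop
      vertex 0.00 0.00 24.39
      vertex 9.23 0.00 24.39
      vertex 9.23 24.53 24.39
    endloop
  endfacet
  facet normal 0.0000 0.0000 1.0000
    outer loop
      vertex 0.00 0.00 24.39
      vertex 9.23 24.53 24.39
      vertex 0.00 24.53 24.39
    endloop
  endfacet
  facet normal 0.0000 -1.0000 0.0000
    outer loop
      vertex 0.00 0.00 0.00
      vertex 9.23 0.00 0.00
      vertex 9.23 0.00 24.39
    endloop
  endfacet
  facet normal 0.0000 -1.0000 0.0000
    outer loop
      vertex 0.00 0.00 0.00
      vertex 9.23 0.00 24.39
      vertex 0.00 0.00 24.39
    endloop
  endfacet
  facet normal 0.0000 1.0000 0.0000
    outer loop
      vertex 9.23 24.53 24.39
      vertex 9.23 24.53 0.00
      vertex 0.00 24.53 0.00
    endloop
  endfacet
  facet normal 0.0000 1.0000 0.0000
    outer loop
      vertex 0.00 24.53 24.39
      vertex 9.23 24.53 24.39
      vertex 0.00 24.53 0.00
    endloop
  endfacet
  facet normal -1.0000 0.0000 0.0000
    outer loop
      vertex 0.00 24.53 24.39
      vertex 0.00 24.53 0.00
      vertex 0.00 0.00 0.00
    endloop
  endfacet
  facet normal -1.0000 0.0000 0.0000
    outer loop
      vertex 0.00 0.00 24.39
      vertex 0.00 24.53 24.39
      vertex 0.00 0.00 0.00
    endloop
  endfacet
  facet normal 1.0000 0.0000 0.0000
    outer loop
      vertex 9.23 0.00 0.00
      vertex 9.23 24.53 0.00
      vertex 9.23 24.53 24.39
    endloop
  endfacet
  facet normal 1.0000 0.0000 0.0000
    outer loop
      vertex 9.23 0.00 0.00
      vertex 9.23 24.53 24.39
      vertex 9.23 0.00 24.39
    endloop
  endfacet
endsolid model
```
; perimeter-only toolpath
G21 ; units = mm
G90 ; absolute positioning
G28 ; home
; layer 1
G0 Z3.05
G0 X0.00 Y0.00
G1 X9.23 Y0.00
G1 X9.23 Y24.53
G1 X0.00 Y24.53
G1 X0.00 Y0.00
; layer 2
G0 Z6.10
G0 X0.00 Y0.00
G1 X9.23 Y0.00
G1 X9.23 Y24.53
G1 X0.00 Y24.53
G1 X0.00 Y0.00
; layer 3
G0 Z9.15
G0 X0.00 Y0.00
G1 X9.23 Y0.00
G1 X9.23 Y24.53
G1 X0.00 Y24.53
G1 X0.00 Y0.00
; layer 4
G0 Z12.20
G0 X0.00 Y0.00
G1 X9.23 Y0.00
G1 X9.23 Y24.53
G1 X0.00 Y24.53
G1 X0.00 Y0.00
; layer 5
G0 Z15.24
G0 X0.00 Y0.00
G1 X9.23 Y0.00
G1 X9.23 Y24.53
G1 X0.00 Y24.53
G1 X0.00 Y0.00
; layer 6
G0 Z18.29
G0 X0.00 Y0.00
G1 X9.23 Y0.00
G1 X9.23 Y24.53
G1 X0.00 Y24.53
G1 X0.00 Y0.00
; layer 7
G0 Z21.34
G0 X0.00 Y0.00
G1 X9.23 Y0.00
G1 X9.23 Y24.53
G1 X0.00 Y24.53
G1 X0.00 Y0.00
; layer 8
G0 Z24.39
G0 X0.00 Y0.00
G1 X9.23 Y0.00
G1 X9.23 Y24.53
G1 X0.00 Y24.53
G1 X0.00 Y0.00
M2 ; end

The solid is a rectangular box, roughly 9.23 × 24.5 mm footprint and 24.4 mm tall. Slicing at Δz = 3.05 mm — 8 equal slices spanning the solid's height, so layer i sits at z = i·h/8 — gives 8 non-empty perimeters. Each is a 4-segment closed polygon; G0 lifts to the layer z and rapids to the start vertex, then G1 traces the edges.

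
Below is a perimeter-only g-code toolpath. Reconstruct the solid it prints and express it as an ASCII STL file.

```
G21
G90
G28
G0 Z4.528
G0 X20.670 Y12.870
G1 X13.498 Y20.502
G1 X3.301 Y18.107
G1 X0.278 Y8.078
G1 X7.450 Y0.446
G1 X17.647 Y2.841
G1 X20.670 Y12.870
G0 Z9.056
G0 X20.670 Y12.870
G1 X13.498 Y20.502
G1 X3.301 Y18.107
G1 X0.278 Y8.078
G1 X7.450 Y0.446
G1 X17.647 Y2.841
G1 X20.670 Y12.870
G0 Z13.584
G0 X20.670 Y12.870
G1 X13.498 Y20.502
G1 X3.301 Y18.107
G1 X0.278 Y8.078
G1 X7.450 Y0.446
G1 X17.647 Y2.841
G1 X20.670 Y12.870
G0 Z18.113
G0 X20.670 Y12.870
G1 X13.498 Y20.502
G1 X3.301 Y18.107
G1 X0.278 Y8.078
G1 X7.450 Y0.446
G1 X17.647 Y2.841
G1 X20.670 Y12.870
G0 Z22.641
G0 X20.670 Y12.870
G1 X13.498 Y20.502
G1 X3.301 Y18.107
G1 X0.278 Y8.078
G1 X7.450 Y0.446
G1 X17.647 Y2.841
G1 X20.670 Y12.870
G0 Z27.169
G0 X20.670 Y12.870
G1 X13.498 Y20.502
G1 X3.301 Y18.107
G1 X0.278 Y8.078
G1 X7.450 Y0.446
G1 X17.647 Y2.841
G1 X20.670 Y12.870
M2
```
solid part
  facet normal 0.0000 0.0000 -1.0000
    outer loop
      vertex 3.301 18.107 0.000
      vertex 13.498 20.502 0.000
      vertex 20.670 12.870 0.000
    endloop
  endfacet
  facet normal 0.0000 0.0000 -1.0000
    outer loop
      vertex 0.278 8.078 0.000
      vertex 3.301 18.107 0.000
      vertex 20.670 12.870 0.000
    endloop
  endfacet
  facet normal 0.0000 0.0000 -1.0000
    outer loop
      vertex 7.450 0.446 0.000
      vertex 0.278 8.078 0.000
      vertex 20.670 12.870 0.000
    endloop
  endfacet
  facet normal 0.0000 0.0000 -1.0000
    outer loop
      vertex 17.647 2.841 0.000
      vertex 7.450 0.446 0.000
      vertex 20.670 12.870 0.000
    endloop
  endfacet
  facet normal 0.0000 0.0000 1.0000
    outer loop
      vertex 20.670 12.870 27.169
      vertex 13.498 20.502 27.169
      vertex 3.301 18.107 27.169
    endloop
  endfacet
  facet normal 0.0000 0.0000 1.0000
    outer loop
      vertex 20.670 12.870 27.169
      vertex 3.301 18.107 27.169
      vertex 0.278 8.078 27.169
    endloop
  endfacet
  facet normal 0.0000 0.0000 1.0000
    outer loop
      vertex 20.670 12.870 27.169
      vertex 0.278 8.078 27.169
      vertex 7.450 0.446 27.169
    endloop
  endfacet
  facet normal 0.0000 0.0000 1.0000
    outer loop
      vertex 20.670 12.870 27.169
      vertex 7.450 0.446 27.169
      vertex 17.647 2.841 27.169
    endloop
  endfacet
  facet normal 0.7287 0.6848 0.0000
    outer loop
      vertex 20.670 12.870 0.000
      vertex 13.498 20.502 0.000
      vertex 13.498 20.502 27.169
    endloop
  endfacet
  facet normal 0.7287 0.6848 0.0000
    outer loop
      vertex 20.670 12.870 0.000
      vertex 13.498 20.502 27.169
      vertex 20.670 12.870 27.169
    endloop
  endfacet
  facet normal -0.2287 0.9735 0.0000
    outer loop
      vertex 13.498 20.502 0.000
      vertex 3.301 18.107 0.000
      vertex 3.301 18.107 27.169
    endloop
  endfacet
  facet normal -0.2287 0.9735 0.0000
    outer loop
      vertex 13.498 20.502 0.000
      vertex 3.301 18.107 27.169
      vertex 13.498 20.502 27.169
    endloop
  endfacet
  facet normal -0.9574 0.2886 0.0000
    outer loop
      vertex 3.301 18.107 0.000
      vertex 0.278 8.078 0.000
      vertex 0.278 8.078 27.169
    endloop
  endfacet
  facet normal -0.9574 0.2886 0.0000
    outer loop
      vertex 3.301 18.107 0.000
      vertex 0.278 8.078 27.169
      vertex 3.301 18.107 27.169
    endloop
  endfacet
  facet normal -0.7287 -0.6848 0.0000
    outer loop
      vertex 0.278 8.078 0.000
      vertex 7.450 0.446 0.000
      vertex 7.450 0.446 27.169
    endloop
  endfacet
  facet normal -0.7287 -0.6848 0.0000
    outer loop
      vertex 0.278 8.078 0.000
      vertex 7.450 0.446 27.169
      vertex 0.278 8.078 27.169
    endloop
  endfacet
  facet normal 0.2287 -0.9735 0.0000
    outer loop
      vertex 7.450 0.446 0.000
      vertex 17.647 2.841 0.000
      vertex 17.647 2.841 27.169
    endloop
  endfacet
  facet normal 0.2287 -0.9735 0.0000
    outer loop
      vertex 7.450 0.446 0.000
      vertex 17.647 2.841 27.169
      vertex 7.450 0.446 27.169
    endloop
  endfacet
  facet normal 0.9574 -0.2886 0.0000
    outer loop
      vertex 17.647 2.841 0.000
      vertex 20.670 12.870 0.000
      vertex 20.670 12.870 27.169
    endloop
  endfacet
  facet normal 0.9574 -0.2886 0.0000
    outer loop
      vertex 17.647 2.841 0.000
      vertex 20.670 12.870 27.169
      vertex 17.647 2.841 27.169
    endloop
  endfacet
endsolid part

The G0 Z moves step by Δz≈4.528 mm. Every layer's G1 loop is the same polygon, so the solid is a straight extrusion of it from z=0 to z≈27.2. Closing with flat bottom and top caps and triangulating gives 20 facets — a regular 6-sided prism (a cylinder approximated with 6 flat sides), circumscribed radius ≈ 10.5 mm, height ≈ 27.2 mm.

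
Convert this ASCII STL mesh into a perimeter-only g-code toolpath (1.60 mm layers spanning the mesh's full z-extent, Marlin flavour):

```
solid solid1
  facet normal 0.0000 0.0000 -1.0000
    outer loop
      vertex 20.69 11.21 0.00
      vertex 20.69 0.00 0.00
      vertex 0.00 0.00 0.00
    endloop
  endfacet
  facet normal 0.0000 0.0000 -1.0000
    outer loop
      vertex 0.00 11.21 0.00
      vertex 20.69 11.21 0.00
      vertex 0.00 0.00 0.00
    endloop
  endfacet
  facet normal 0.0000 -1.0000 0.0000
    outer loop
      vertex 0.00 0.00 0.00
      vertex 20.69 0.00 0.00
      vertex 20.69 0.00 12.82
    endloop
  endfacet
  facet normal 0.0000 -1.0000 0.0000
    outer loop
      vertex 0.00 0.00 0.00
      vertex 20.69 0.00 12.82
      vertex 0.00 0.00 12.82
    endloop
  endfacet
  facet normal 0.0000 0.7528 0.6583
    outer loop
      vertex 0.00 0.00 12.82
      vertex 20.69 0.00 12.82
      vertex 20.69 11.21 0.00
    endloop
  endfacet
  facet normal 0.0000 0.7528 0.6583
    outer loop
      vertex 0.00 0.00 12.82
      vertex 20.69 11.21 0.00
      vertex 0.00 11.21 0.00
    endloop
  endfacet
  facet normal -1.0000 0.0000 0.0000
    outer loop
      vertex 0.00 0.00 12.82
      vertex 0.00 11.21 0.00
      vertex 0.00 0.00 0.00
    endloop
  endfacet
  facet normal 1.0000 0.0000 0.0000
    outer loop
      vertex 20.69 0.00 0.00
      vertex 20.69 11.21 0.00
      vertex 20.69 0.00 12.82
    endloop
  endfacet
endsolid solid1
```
; perimeter-only toolpath
G21 ; units = mm
G90 ; absolute positioning
G28 ; home
; layer 1
G0 Z1.60
G0 X0.00 Y0.00
G1 X20.69 Y0.00
G1 X20.69 Y9.81
G1 X0.00 Y9.81
G1 X0.00 Y0.00
; layer 2
G0 Z3.21
G0 X0.00 Y0.00
G1 X20.69 Y0.00
G1 X20.69 Y8.41
G1 X0.00 Y8.41
G1 X0.00 Y0.00
; layer 3
G0 Z4.81
G0 X0.00 Y0.00
G1 X20.69 Y0.00
G1 X20.69 Y7.01
G1 X0.00 Y7.01
G1 X0.00 Y0.00
; layer 4
G0 Z6.41
G0 X0.00 Y0.00
G1 X20.69 Y0.00
G1 X20.69 Y5.61
G1 X0.00 Y5.61
G1 X0.00 Y0.00
; layer 5
G0 Z8.01
G0 X0.00 Y0.00
G1 X20.69 Y0.00
G1 X20.69 Y4.20
G1 X0.00 Y4.20
G1 X0.00 Y0.00
; layer 6
G0 Z9.62
G0 X0.00 Y0.00
G1 X20.69 Y0.00
G1 X20.69 Y2.80
G1 X0.00 Y2.80
G1 X0.00 Y0.00
; layer 7
G0 Z11.22
G0 X0.00 Y0.00
G1 X20.69 Y0.00
G1 X20.69 Y1.40
G1 X0.00 Y1.40
G1 X0.00 Y0.00
M2 ; end

The solid is a wedge (ramp): 20.7 × 11.2 mm base, rising to 12.8 mm along the y=0 edge and sloping linearly to z=0 at y=11.2. Slicing at Δz = 1.60 mm — 8 equal slices spanning the solid's height, so layer i sits at z = i·h/8 — gives 7 non-empty perimeters. Each is a 4-segment closed polygon; G0 lifts to the layer z and rapids to the start vertex, then G1 traces the edges. The cross-section shrinks linearly with z (the slice at the apex is degenerate and omitted).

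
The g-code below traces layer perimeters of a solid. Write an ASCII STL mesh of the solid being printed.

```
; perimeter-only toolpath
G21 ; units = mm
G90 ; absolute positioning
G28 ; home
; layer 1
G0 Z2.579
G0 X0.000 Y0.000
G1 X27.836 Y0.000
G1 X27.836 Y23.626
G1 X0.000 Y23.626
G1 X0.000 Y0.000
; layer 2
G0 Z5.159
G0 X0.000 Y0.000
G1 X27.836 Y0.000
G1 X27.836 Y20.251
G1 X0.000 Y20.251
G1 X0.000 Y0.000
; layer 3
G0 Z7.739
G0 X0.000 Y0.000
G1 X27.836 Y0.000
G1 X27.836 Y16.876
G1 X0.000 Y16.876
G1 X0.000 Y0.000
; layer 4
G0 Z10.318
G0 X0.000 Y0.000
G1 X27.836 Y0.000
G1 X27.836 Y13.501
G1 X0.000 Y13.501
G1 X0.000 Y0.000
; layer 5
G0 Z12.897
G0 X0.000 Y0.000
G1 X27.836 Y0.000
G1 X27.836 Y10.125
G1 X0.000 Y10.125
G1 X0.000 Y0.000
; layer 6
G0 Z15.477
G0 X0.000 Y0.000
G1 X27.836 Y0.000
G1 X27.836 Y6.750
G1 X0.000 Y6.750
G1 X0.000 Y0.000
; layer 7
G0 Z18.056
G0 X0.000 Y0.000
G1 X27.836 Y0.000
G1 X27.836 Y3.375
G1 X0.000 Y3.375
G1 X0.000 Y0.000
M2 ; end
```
solid part
  facet normal 0.0000 0.0000 -1.0000
    outer loop
      vertex 27.836 27.001 0.000
      vertex 27.836 0.000 0.000
      vertex 0.000 0.000 0.000
    endloop
  endfacet
  facet normal 0.0000 0.0000 -1.0000
    outer loop
      vertex 0.000 27.001 0.000
      vertex 27.836 27.001 0.000
      vertex 0.000 0.000 0.000
    endloop
  endfacet
  facet normal 0.0000 -1.0000 0.0000
    outer loop
      vertex 0.000 0.000 0.000
      vertex 27.836 0.000 0.000
      vertex 27.836 0.000 20.636
    endloop
  endfacet
  facet normal 0.0000 -1.0000 0.0000
    outer loop
      vertex 0.000 0.000 0.000
      vertex 27.836 0.000 20.636
      vertex 0.000 0.000 20.636
    endloop
  endfacet
  facet normal 0.0000 0.6072 0.7945
    outer loop
      vertex 0.000 0.000 20.636
      vertex 27.836 0.000 20.636
      vertex 27.836 27.001 0.000
    endloop
  endfacet
  facet normal 0.0000 0.6072 0.7945
    outer loop
      vertex 0.000 0.000 20.636
      vertex 27.836 27.001 0.000
      vertex 0.000 27.001 0.000
    endloop
  endfacet
  facet normal -1.0000 0.0000 0.0000
    outer loop
      vertex 0.000 0.000 20.636
      vertex 0.000 27.001 0.000
      vertex 0.000 0.000 0.000
    endloop
  endfacet
  facet normal 1.0000 0.0000 0.0000
    outer loop
      vertex 27.836 0.000 0.000
      vertex 27.836 27.001 0.000
      vertex 27.836 0.000 20.636
    endloop
  endfacet
endsolid part

The G0 Z moves step by Δz≈2.579 mm. The G1 loops shrink linearly with z, so the solid tapers from its base footprint up to z≈20.6. Closing with a flat bottom cap and the tapered top and triangulating gives 8 facets — a wedge (ramp): 27.8 × 27 mm base, rising to 20.6 mm along the y=0 edge and sloping linearly to z=0 at y=27.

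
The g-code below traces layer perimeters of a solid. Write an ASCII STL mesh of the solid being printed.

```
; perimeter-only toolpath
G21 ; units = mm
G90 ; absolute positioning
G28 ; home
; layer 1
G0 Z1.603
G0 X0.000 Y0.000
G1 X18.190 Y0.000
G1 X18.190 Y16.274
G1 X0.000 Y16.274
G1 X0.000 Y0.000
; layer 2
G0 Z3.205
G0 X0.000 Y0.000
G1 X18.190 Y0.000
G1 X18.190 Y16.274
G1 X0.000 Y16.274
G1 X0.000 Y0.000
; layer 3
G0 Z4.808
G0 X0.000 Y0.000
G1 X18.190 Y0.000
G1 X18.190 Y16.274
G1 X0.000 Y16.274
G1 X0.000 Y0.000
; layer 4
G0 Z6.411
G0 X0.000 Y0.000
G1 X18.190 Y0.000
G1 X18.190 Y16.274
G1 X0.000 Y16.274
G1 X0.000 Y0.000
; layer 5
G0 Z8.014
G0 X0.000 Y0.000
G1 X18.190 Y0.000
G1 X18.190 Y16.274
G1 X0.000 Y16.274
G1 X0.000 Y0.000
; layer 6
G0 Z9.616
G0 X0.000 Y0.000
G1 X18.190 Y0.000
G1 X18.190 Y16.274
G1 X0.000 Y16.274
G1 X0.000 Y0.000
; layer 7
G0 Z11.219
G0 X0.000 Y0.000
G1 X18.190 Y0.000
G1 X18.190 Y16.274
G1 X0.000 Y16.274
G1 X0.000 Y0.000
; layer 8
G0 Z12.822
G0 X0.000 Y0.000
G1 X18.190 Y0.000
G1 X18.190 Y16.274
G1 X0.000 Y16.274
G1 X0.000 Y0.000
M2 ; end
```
solid part
  facet normal 0.0000 0.0000 -1.0000
    outer loop
      vertex 18.190 16.274 0.000
      vertex 18.190 0.000 0.000
      vertex 0.000 0.000 0.000
    endloop
  endfacet
  facet normal 0.0000 0.0000 -1.0000
    outer loop
      vertex 0.000 16.274 0.000
      vertex 18.190 16.274 0.000
      vertex 0.000 0.000 0.000
    endloop
  endfacet
  facet normal 0.0000 0.0000 1.0000
    outer loop
      vertex 0.000 0.000 12.822
      vertex 18.190 0.000 12.822
      vertex 18.190 16.274 12.822
    endloop
  endfacet
  facet normal 0.0000 0.0000 1.0000
    outer loop
      vertex 0.000 0.000 12.822
      vertex 18.190 16.274 12.822
      vertex 0.000 16.274 12.822
    endloop
  endfacet
  facet normal 0.0000 -1.0000 0.0000
    outer loop
      vertex 0.000 0.000 0.000
      vertex 18.190 0.000 0.000
      vertex 18.190 0.000 12.822
    endloop
  endfacet
  facet normal 0.0000 -1.0000 0.0000
    outer loop
      vertex 0.000 0.000 0.000
      vertex 18.190 0.000 12.822
      vertex 0.000 0.000 12.822
    endloop
  endfacet
  facet normal 0.0000 1.0000 0.0000
    outer loop
      vertex 18.190 16.274 12.822
      vertex 18.190 16.274 0.000
      vertex 0.000 16.274 0.000
    endloop
  endfacet
  facet normal 0.0000 1.0000 0.0000
    outer loop
      vertex 0.000 16.274 12.822
      vertex 18.190 16.274 12.822
      vertex 0.000 16.274 0.000
    endloop
  endfacet
  facet normal -1.0000 0.0000 0.0000
    outer loop
      vertex 0.000 16.274 12.822
      vertex 0.000 16.274 0.000
      vertex 0.000 0.000 0.000
    endloop
  endfacet
  facet normal -1.0000 0.0000 0.0000
    outer loop
      vertex 0.000 0.000 12.822
      vertex 0.000 16.274 12.822
      vertex 0.000 0.000 0.000
    endloop
  endfacet
  facet normal 1.0000 0.0000 0.0000
    outer loop
      vertex 18.190 0.000 0.000
      vertex 18.190 16.274 0.000
      vertex 18.190 16.274 12.822
    endloop
  endfacet
  facet normal 1.0000 0.0000 0.0000
    outer loop
      vertex 18.190 0.000 0.000
      vertex 18.190 16.274 12.822
      vertex 18.190 0.000 12.822
    endloop
  endfacet
endsolid part

The G0 Z moves step by Δz≈1.603 mm. Every layer's G1 loop is the same polygon, so the solid is a straight extrusion of it from z=0 to z≈12.8. Closing with flat bottom and top caps and triangulating gives 12 facets — a rectangular box, roughly 18.2 × 16.3 mm footprint and 12.8 mm tall.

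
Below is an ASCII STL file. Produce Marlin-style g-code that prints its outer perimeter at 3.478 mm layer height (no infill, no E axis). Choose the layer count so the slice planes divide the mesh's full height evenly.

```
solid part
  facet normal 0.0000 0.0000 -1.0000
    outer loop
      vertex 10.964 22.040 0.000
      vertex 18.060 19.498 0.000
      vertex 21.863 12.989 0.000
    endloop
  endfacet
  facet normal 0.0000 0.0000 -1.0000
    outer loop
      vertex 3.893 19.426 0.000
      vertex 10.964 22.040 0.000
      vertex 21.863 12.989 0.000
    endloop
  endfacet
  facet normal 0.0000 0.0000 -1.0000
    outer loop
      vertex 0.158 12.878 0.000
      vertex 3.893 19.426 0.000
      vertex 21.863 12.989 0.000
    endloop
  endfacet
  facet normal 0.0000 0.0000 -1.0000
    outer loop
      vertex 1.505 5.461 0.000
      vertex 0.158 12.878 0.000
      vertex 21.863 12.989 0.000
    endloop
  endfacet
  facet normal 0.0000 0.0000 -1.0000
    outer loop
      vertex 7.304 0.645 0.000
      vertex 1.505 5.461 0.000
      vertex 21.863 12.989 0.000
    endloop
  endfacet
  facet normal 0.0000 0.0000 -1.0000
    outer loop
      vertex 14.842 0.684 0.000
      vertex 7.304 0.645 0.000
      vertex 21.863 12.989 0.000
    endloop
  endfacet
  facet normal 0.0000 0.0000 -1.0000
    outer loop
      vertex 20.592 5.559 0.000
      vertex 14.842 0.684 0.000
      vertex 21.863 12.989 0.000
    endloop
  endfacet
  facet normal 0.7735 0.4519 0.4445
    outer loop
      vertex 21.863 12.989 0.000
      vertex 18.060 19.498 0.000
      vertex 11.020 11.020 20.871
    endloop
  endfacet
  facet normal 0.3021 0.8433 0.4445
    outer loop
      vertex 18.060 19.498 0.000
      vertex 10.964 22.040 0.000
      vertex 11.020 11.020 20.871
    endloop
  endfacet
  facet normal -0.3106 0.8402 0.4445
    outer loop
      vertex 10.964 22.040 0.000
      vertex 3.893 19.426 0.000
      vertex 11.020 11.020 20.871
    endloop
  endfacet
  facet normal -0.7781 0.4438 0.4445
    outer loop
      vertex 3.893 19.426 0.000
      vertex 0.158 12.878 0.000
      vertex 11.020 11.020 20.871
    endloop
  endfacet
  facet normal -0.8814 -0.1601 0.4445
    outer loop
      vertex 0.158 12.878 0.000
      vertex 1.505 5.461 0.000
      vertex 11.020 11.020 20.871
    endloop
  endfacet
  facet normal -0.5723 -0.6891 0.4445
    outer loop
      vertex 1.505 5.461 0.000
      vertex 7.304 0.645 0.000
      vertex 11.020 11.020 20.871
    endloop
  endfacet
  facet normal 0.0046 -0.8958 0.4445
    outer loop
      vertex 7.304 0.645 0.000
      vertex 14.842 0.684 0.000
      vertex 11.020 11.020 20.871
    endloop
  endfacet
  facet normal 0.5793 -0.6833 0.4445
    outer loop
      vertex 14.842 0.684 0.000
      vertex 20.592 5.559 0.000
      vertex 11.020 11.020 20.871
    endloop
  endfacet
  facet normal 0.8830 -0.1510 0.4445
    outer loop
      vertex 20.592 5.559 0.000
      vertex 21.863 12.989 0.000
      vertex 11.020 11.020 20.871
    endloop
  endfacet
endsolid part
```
; perimeter-only toolpath
G21 ; units = mm
G90 ; absolute positioning
G28 ; home
; layer 1
G0 Z3.478
G0 X20.056 Y12.661
G1 X16.887 Y18.085
G1 X10.973 Y20.203
G1 X5.081 Y18.025
G1 X1.968 Y12.568
G1 X3.091 Y6.388
G1 X7.923 Y2.374
G1 X14.205 Y2.407
G1 X18.997 Y6.469
G1 X20.056 Y12.661
; layer 2
G0 Z6.957
G0 X18.249 Y12.333
G1 X15.713 Y16.672
G1 X10.983 Y18.367
G1 X6.269 Y16.624
G1 X3.779 Y12.259
G1 X4.677 Y7.314
G1 X8.543 Y4.103
G1 X13.568 Y4.129
G1 X17.401 Y7.379
G1 X18.249 Y12.333
; layer 3
G0 Z10.435
G0 X16.441 Y12.005
G1 X14.540 Y15.259
G1 X10.992 Y16.530
G1 X7.457 Y15.223
G1 X5.589 Y11.949
G1 X6.262 Y8.241
G1 X9.162 Y5.832
G1 X12.931 Y5.852
G1 X15.806 Y8.290
G1 X16.441 Y12.005
; layer 4
G0 Z13.914
G0 X14.634 Y11.676
G1 X13.367 Y13.846
G1 X11.001 Y14.693
G1 X8.644 Y13.822
G1 X7.399 Y11.639
G1 X7.848 Y9.167
G1 X9.781 Y7.562
G1 X12.294 Y7.575
G1 X14.211 Y9.200
G1 X14.634 Y11.676
; layer 5
G0 Z17.392
G0 X12.827 Y11.348
G1 X12.193 Y12.433
G1 X11.011 Y12.857
G1 X9.832 Y12.421
G1 X9.210 Y11.330
G1 X9.434 Y10.093
G1 X10.401 Y9.291
G1 X11.657 Y9.297
G1 X12.615 Y10.110
G1 X12.827 Y11.348
M2 ; end

The solid is a regular 9-sided pyramid, base circumscribed radius ≈ 11 mm, apex at z ≈ 20.9 mm. Slicing at Δz = 3.478 mm — 6 equal slices spanning the solid's height, so layer i sits at z = i·h/6 — gives 5 non-empty perimeters. Each is a 9-segment closed polygon; G0 lifts to the layer z and rapids to the start vertex, then G1 traces the edges. The cross-section shrinks linearly with z (the slice at the apex is degenerate and omitted).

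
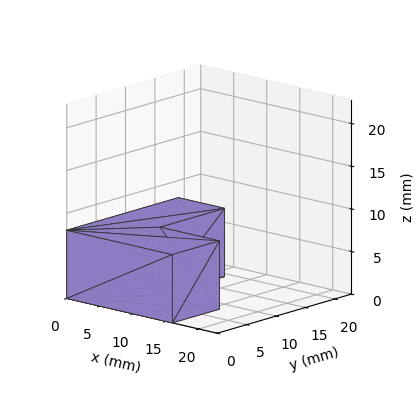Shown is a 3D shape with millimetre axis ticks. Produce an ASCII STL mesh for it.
Reading the render: the shape is an L-shaped prism: outer 16 × 19 mm, arm thicknesses ≈ 8 mm (horizontal) and 7 mm (vertical), extruded 8 mm in z (dimensions read to the nearest mm from the axis ticks). For the STL, each face is triangulated and given an outward normal.

solid part
  facet normal 0.0000 0.0000 -1.0000
    outer loop
      vertex 16.0 8.0 0.0
      vertex 16.0 0.0 0.0
      vertex 0.0 0.0 0.0
    endloop
  endfacet
  facet normal 0.0000 0.0000 -1.0000
    outer loop
      vertex 7.0 8.0 0.0
      vertex 16.0 8.0 0.0
      vertex 0.0 0.0 0.0
    endloop
  endfacet
  facet normal 0.0000 0.0000 -1.0000
    outer loop
      vertex 7.0 19.0 0.0
      vertex 7.0 8.0 0.0
      vertex 0.0 0.0 0.0
    endloop
  endfacet
  facet normal 0.0000 0.0000 -1.0000
    outer loop
      vertex 0.0 19.0 0.0
      vertex 7.0 19.0 0.0
      vertex 0.0 0.0 0.0
    endloop
  endfacet
  facet normal 0.0000 0.0000 1.0000
    outer loop
      vertex 0.0 0.0 8.0
      vertex 16.0 0.0 8.0
      vertex 16.0 8.0 8.0
    endloop
  endfacet
  facet normal 0.0000 0.0000 1.0000
    outer loop
      vertex 0.0 0.0 8.0
      vertex 16.0 8.0 8.0
      vertex 7.0 8.0 8.0
    endloop
  endfacet
  facet normal 0.0000 0.0000 1.0000
    outer loop
      vertex 0.0 0.0 8.0
      vertex 7.0 8.0 8.0
      vertex 7.0 19.0 8.0
    endloop
  endfacet
  facet normal 0.0000 0.0000 1.0000
    outer loop
      vertex 0.0 0.0 8.0
      vertex 7.0 19.0 8.0
      vertex 0.0 19.0 8.0
    endloop
  endfacet
  facet normal 0.0000 -1.0000 0.0000
    outer loop
      vertex 0.0 0.0 0.0
      vertex 16.0 0.0 0.0
      vertex 16.0 0.0 8.0
    endloop
  endfacet
  facet normal 0.0000 -1.0000 0.0000
    outer loop
      vertex 0.0 0.0 0.0
      vertex 16.0 0.0 8.0
      vertex 0.0 0.0 8.0
    endloop
  endfacet
  facet normal 1.0000 0.0000 0.0000
    outer loop
      vertex 16.0 0.0 0.0
      vertex 16.0 8.0 0.0
      vertex 16.0 8.0 8.0
    endloop
  endfacet
  facet normal 1.0000 0.0000 0.0000
    outer loop
      vertex 16.0 0.0 0.0
      vertex 16.0 8.0 8.0
      vertex 16.0 0.0 8.0
    endloop
  endfacet
  facet normal 0.0000 1.0000 0.0000
    outer loop
      vertex 16.0 8.0 0.0
      vertex 7.0 8.0 0.0
      vertex 7.0 8.0 8.0
    endloop
  endfacet
  facet normal 0.0000 1.0000 0.0000
    outer loop
      vertex 16.0 8.0 0.0
      vertex 7.0 8.0 8.0
      vertex 16.0 8.0 8.0
    endloop
  endfacet
  facet normal 1.0000 0.0000 0.0000
    outer loop
      vertex 7.0 8.0 0.0
      vertex 7.0 19.0 0.0
      vertex 7.0 19.0 8.0
    endloop
  endfacet
  facet normal 1.0000 0.0000 0.0000
    outer loop
      vertex 7.0 8.0 0.0
      vertex 7.0 19.0 8.0
      vertex 7.0 8.0 8.0
    endloop
  endfacet
  facet normal 0.0000 1.0000 0.0000
    outer loop
      vertex 7.0 19.0 0.0
      vertex 0.0 19.0 0.0
      vertex 0.0 19.0 8.0
    endloop
  endfacet
  facet normal 0.0000 1.0000 0.0000
    outer loop
      vertex 7.0 19.0 0.0
      vertex 0.0 19.0 8.0
      vertex 7.0 19.0 8.0
    endloop
  endfacet
  facet normal -1.0000 0.0000 0.0000
    outer loop
      vertex 0.0 19.0 0.0
      vertex 0.0 0.0 0.0
      vertex 0.0 0.0 8.0
    endloop
  endfacet
  facet normal -1.0000 0.0000 0.0000
    outer loop
      vertex 0.0 19.0 0.0
      vertex 0.0 0.0 8.0
      vertex 0.0 19.0 8.0
    endloop
  endfacet
endsolid part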